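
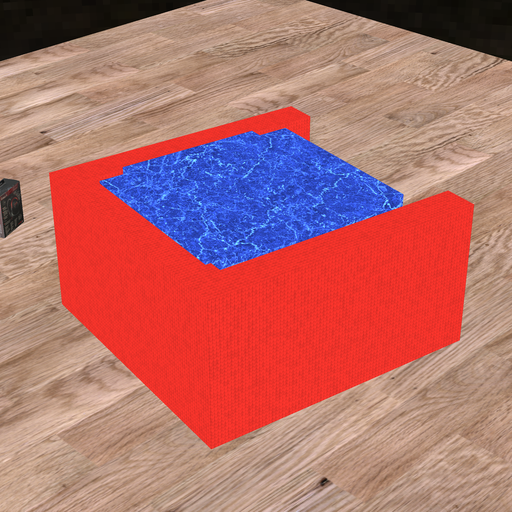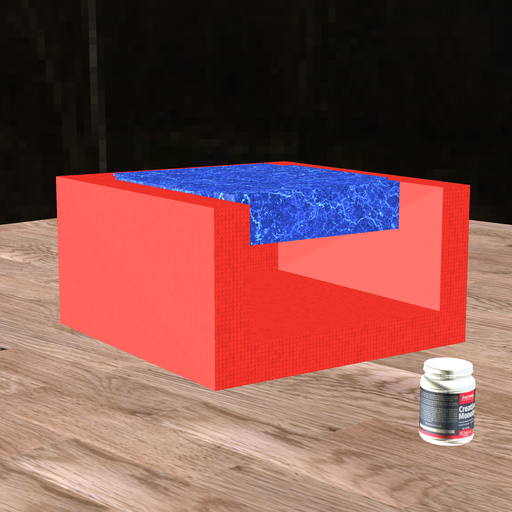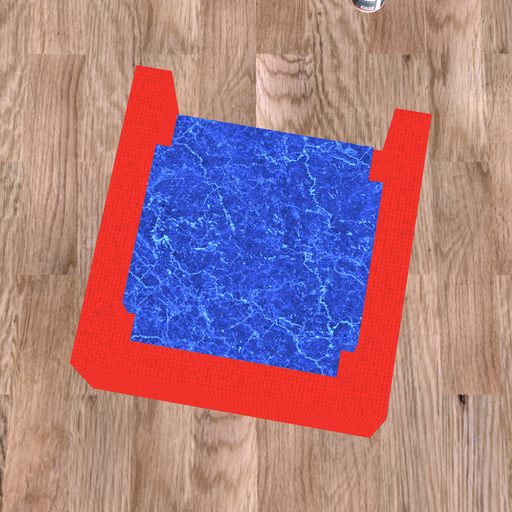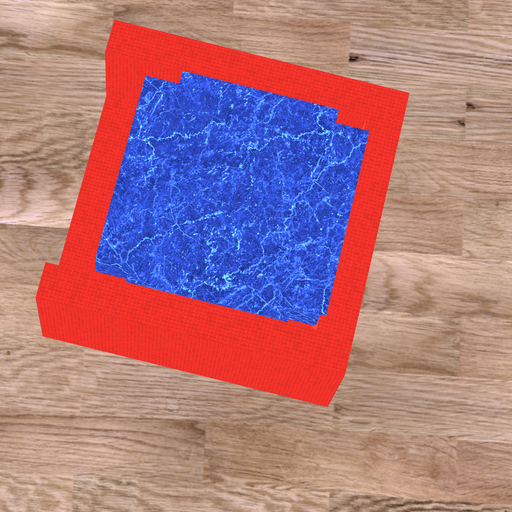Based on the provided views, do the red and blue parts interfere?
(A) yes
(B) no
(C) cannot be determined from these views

(A) yes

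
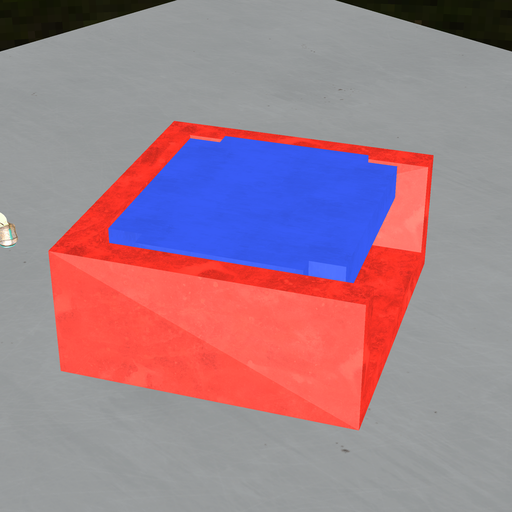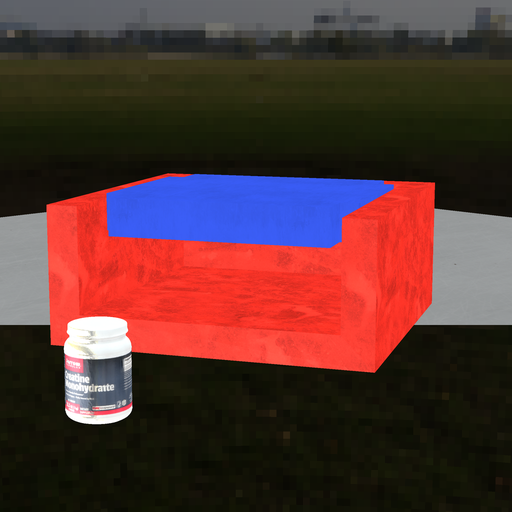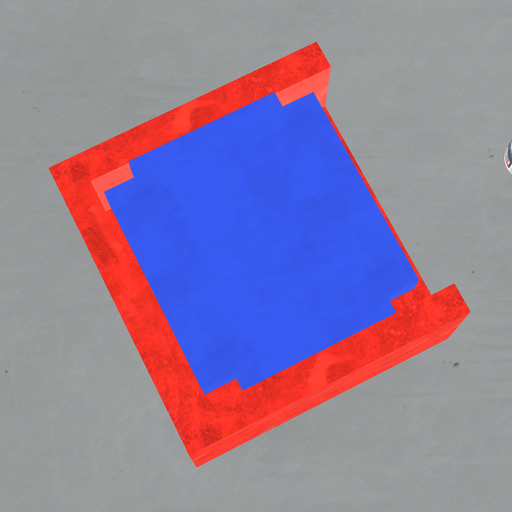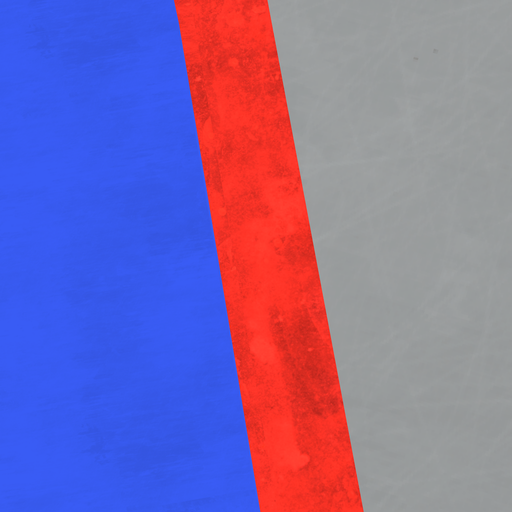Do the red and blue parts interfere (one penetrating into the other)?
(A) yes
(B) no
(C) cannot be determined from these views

(B) no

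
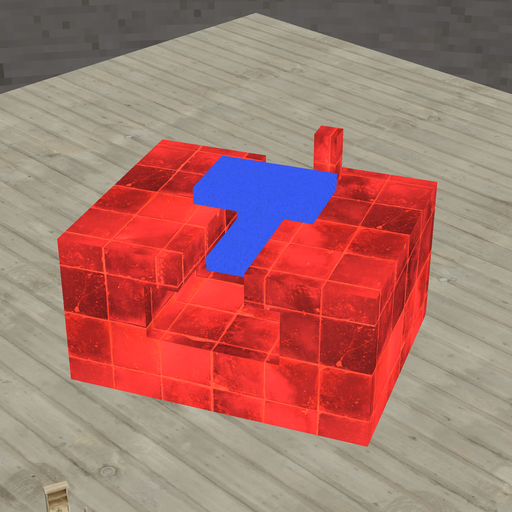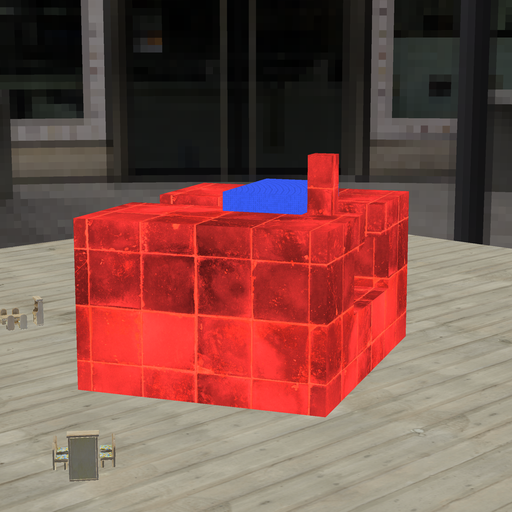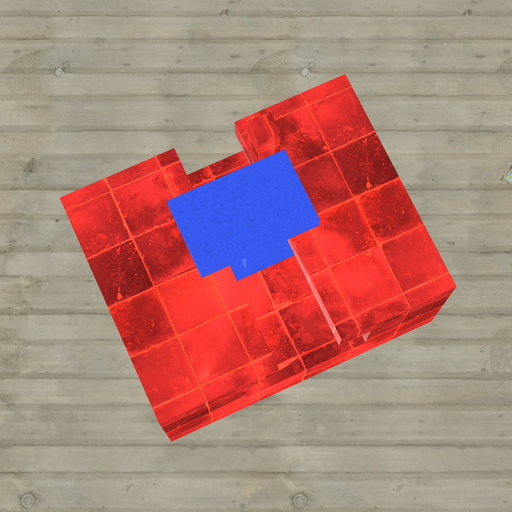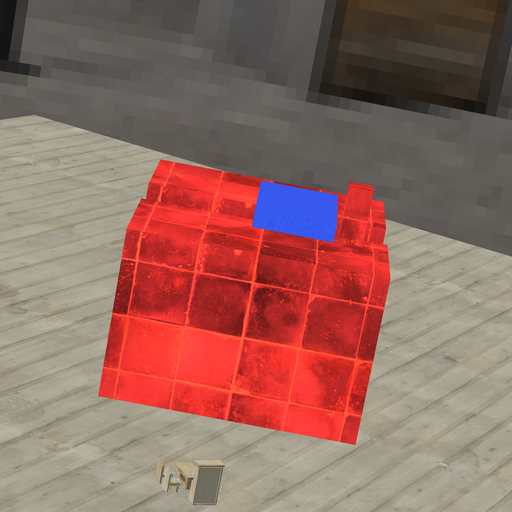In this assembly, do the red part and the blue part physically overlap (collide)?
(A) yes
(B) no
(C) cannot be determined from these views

(B) no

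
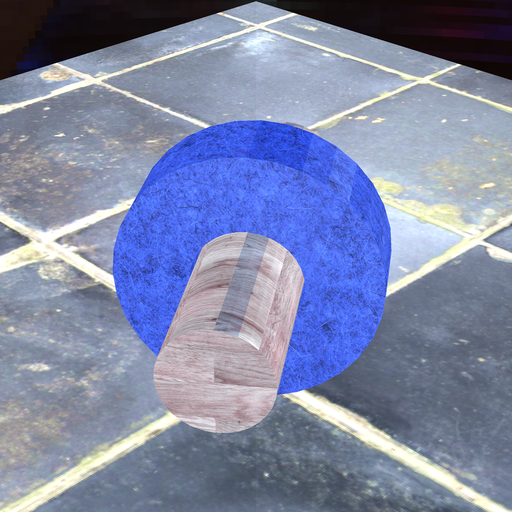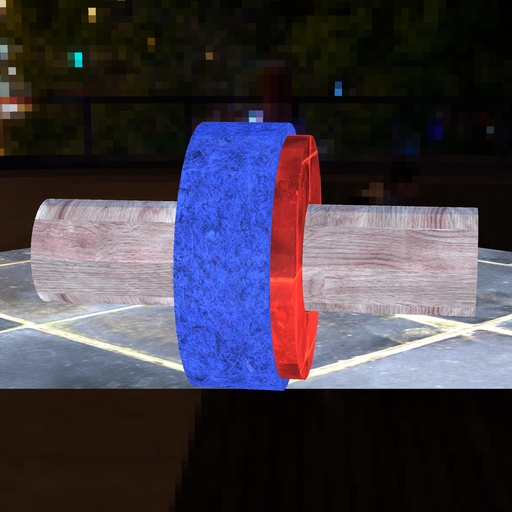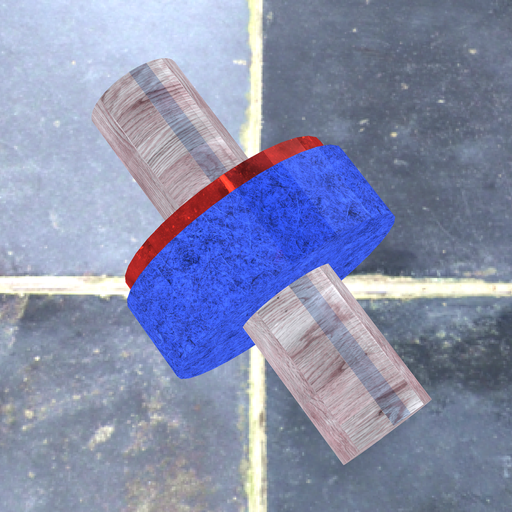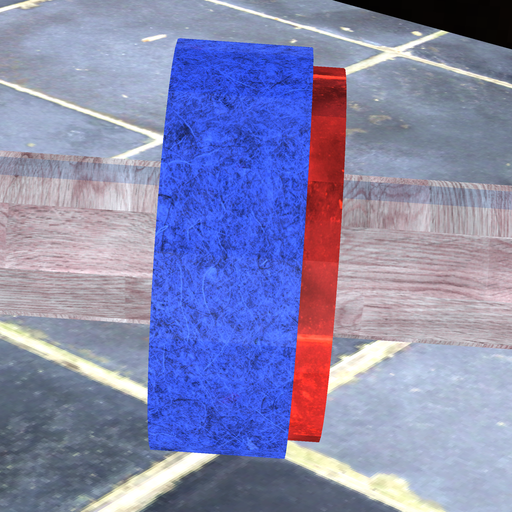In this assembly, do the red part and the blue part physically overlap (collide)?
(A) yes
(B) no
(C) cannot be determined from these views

(A) yes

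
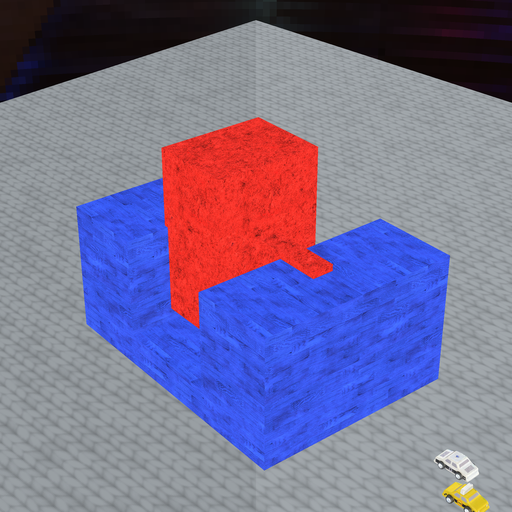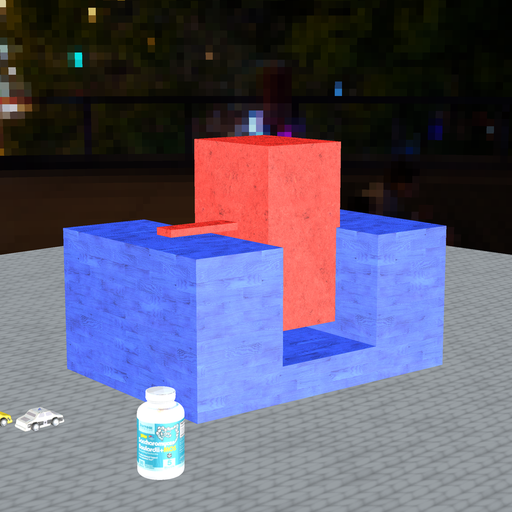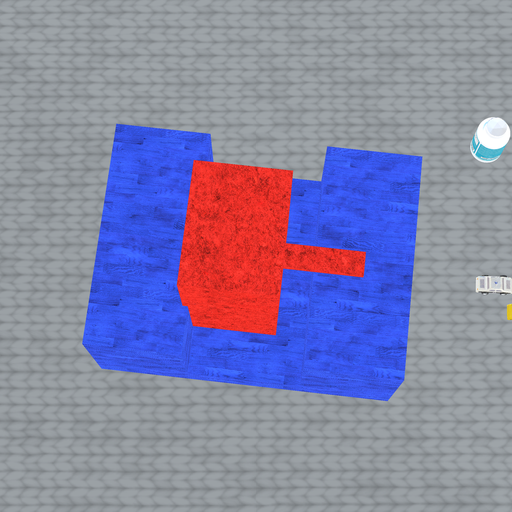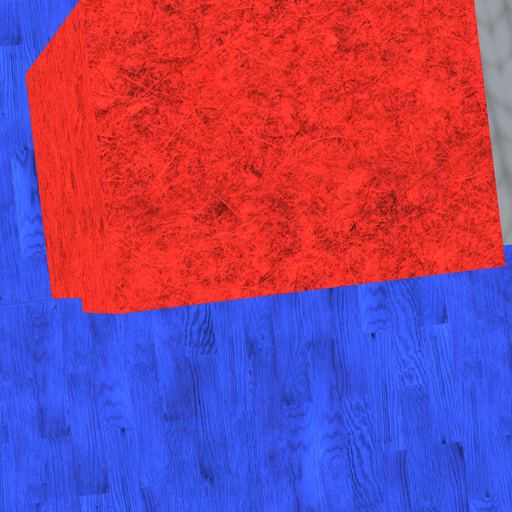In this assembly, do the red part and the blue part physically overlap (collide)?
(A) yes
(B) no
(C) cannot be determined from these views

(A) yes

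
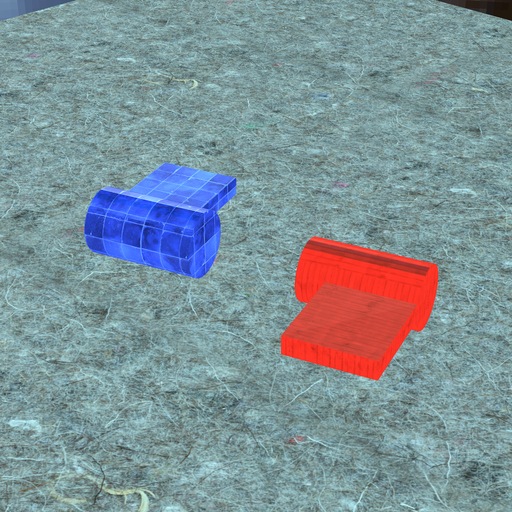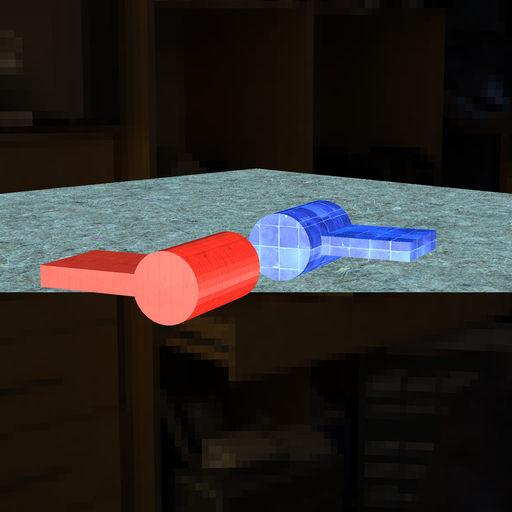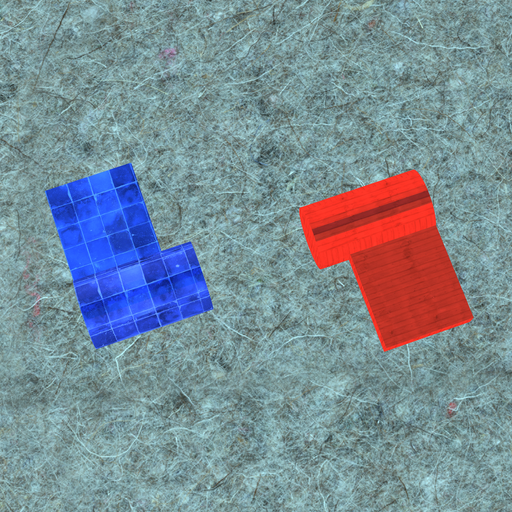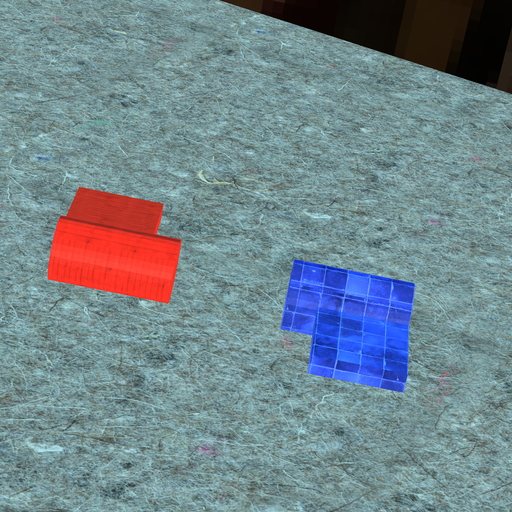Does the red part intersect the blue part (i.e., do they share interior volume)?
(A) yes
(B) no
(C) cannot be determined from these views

(B) no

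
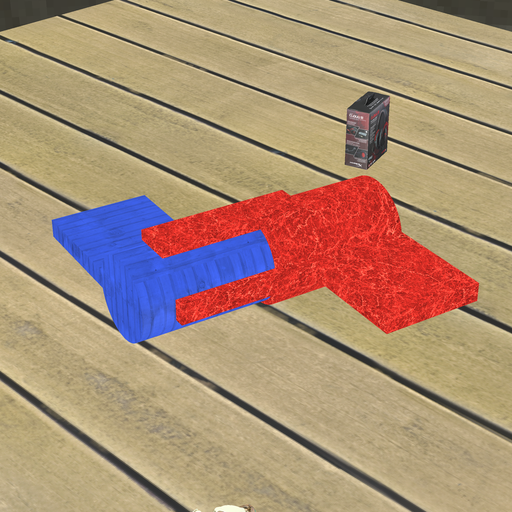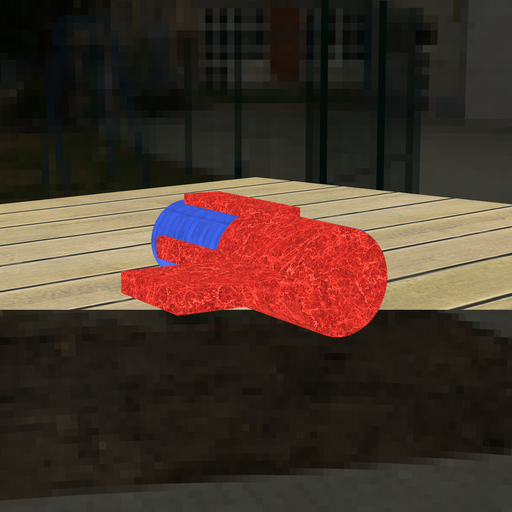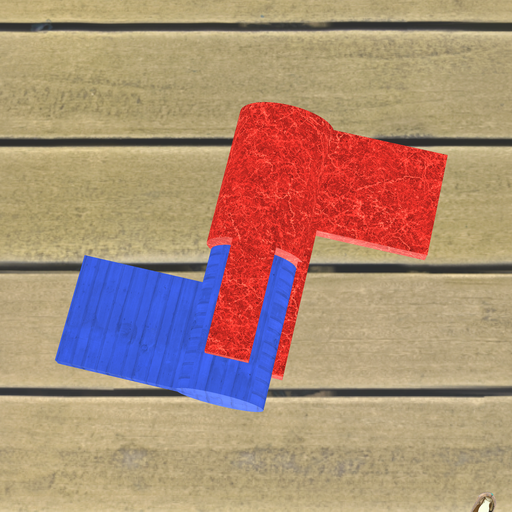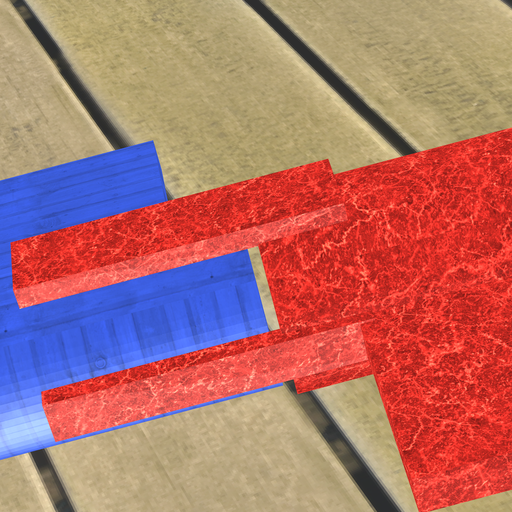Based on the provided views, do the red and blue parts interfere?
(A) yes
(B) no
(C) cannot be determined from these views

(B) no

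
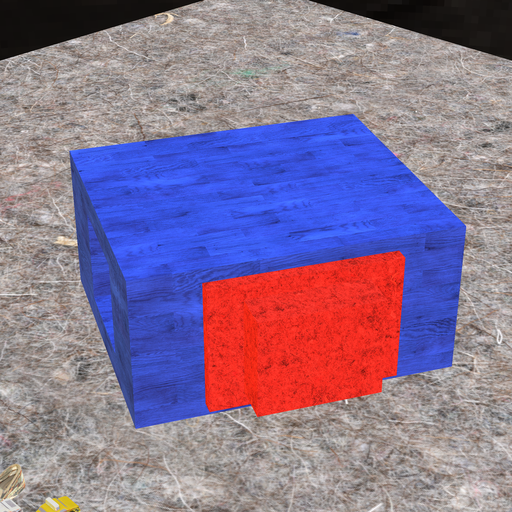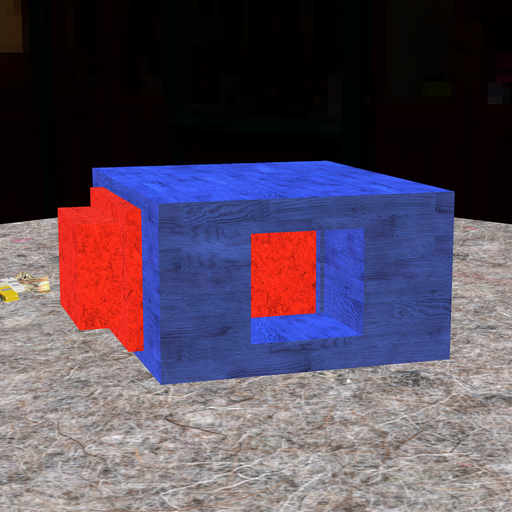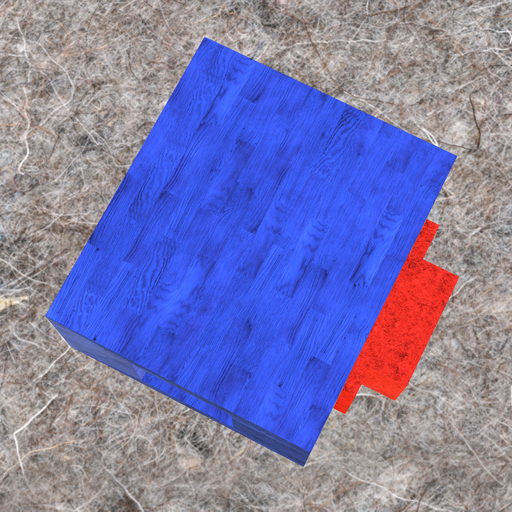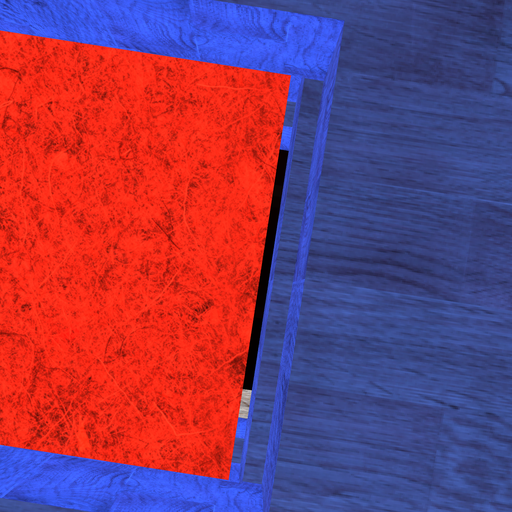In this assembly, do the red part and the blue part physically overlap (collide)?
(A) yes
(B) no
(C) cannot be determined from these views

(B) no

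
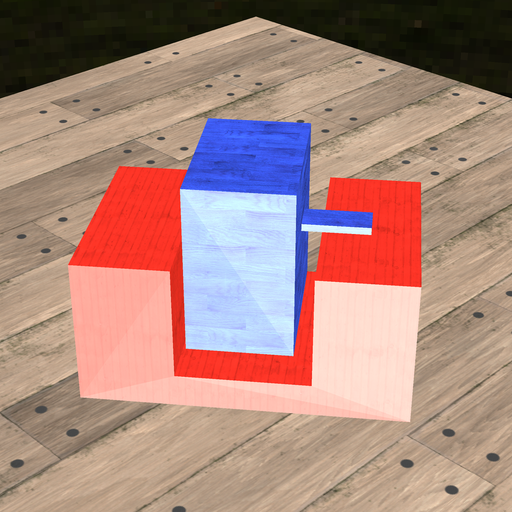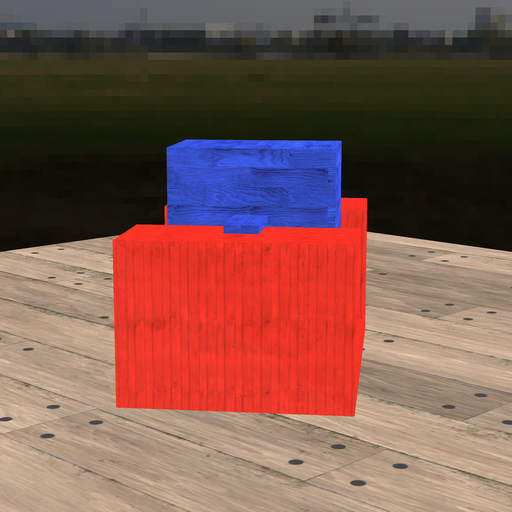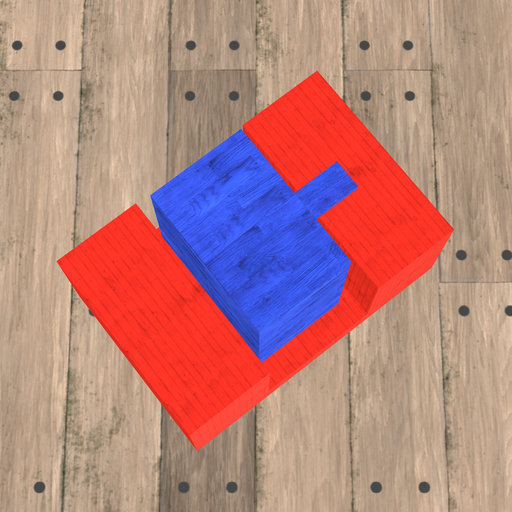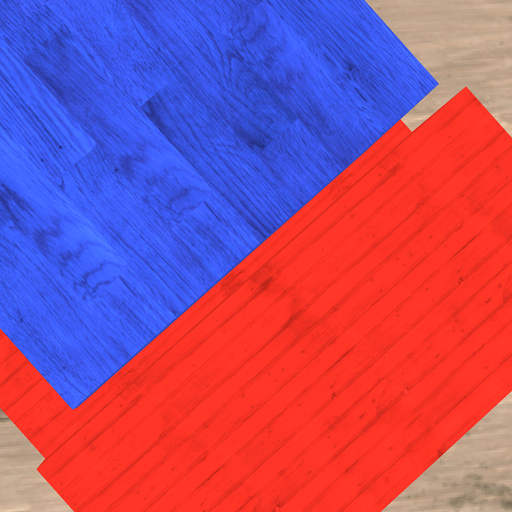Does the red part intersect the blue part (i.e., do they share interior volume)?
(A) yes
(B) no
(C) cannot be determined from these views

(B) no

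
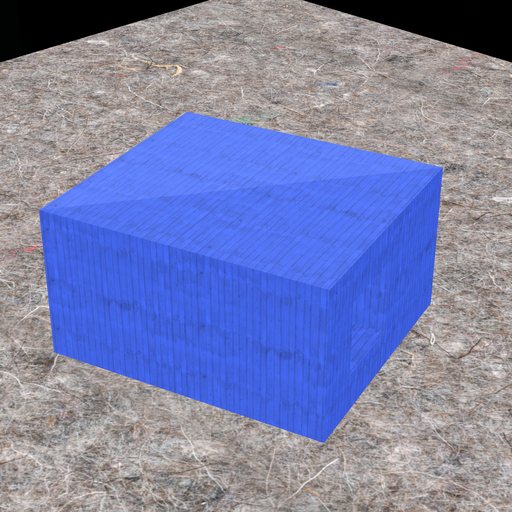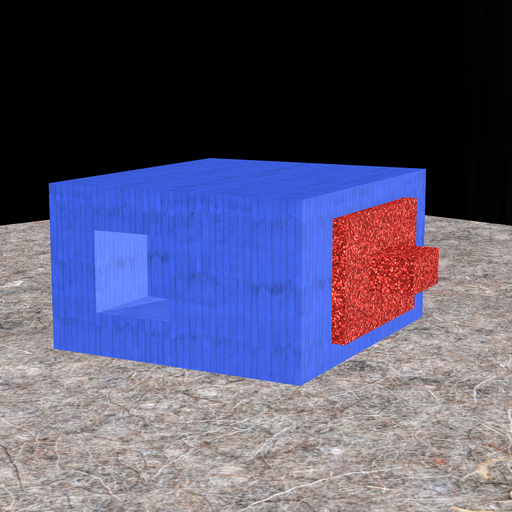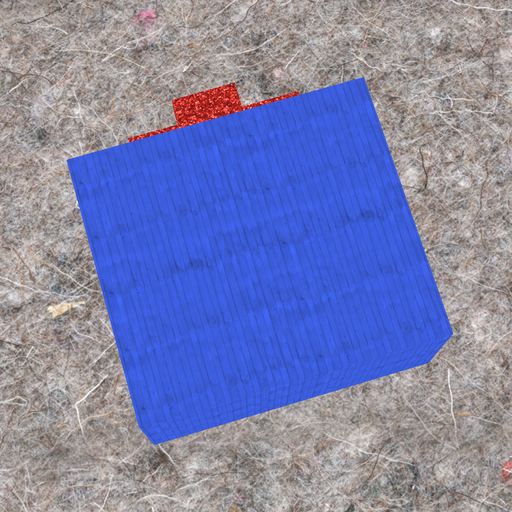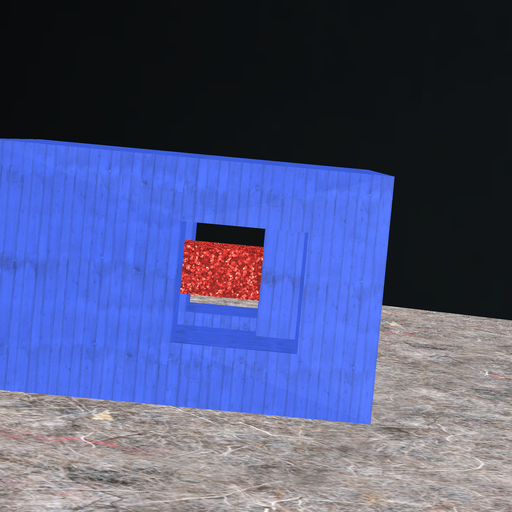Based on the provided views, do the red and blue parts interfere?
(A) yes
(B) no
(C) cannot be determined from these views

(A) yes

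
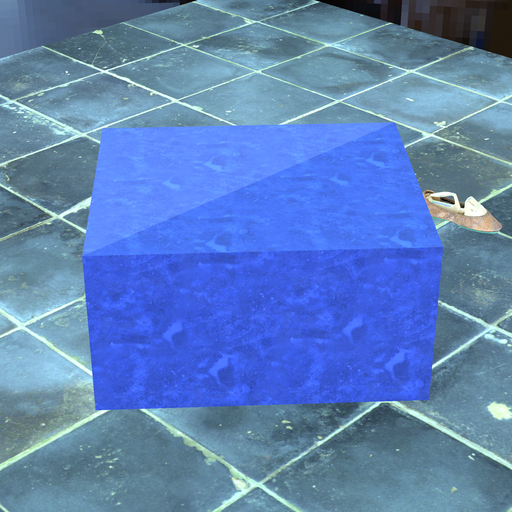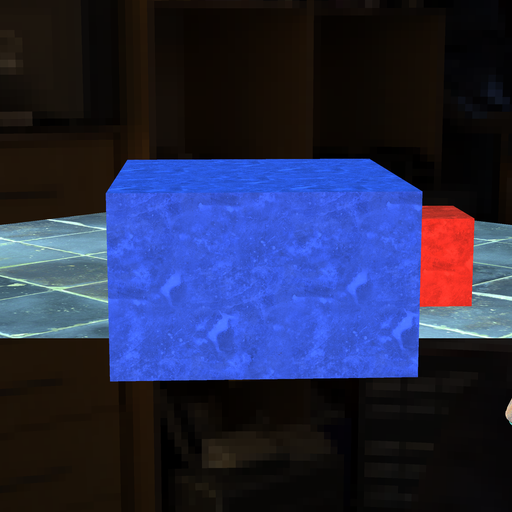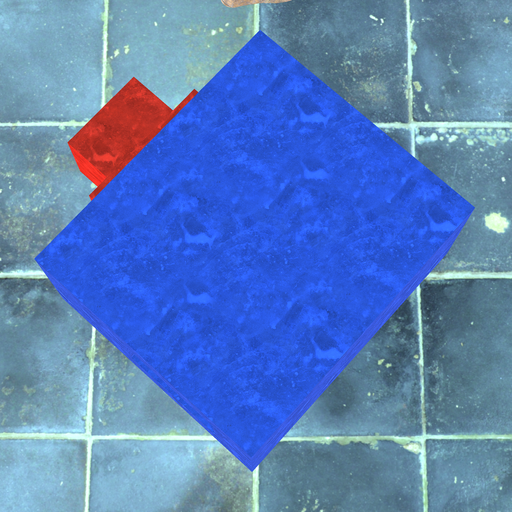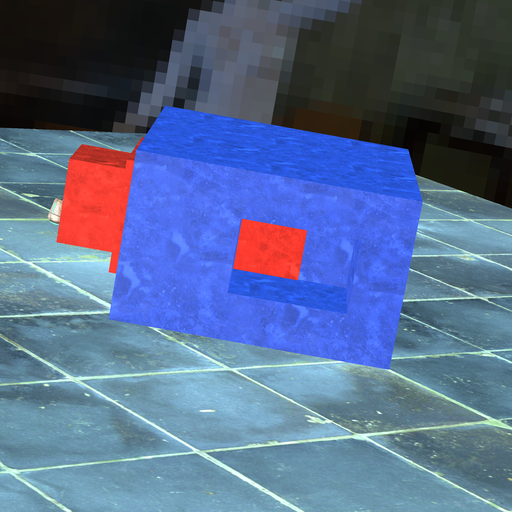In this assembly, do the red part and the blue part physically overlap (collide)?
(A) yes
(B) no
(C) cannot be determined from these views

(A) yes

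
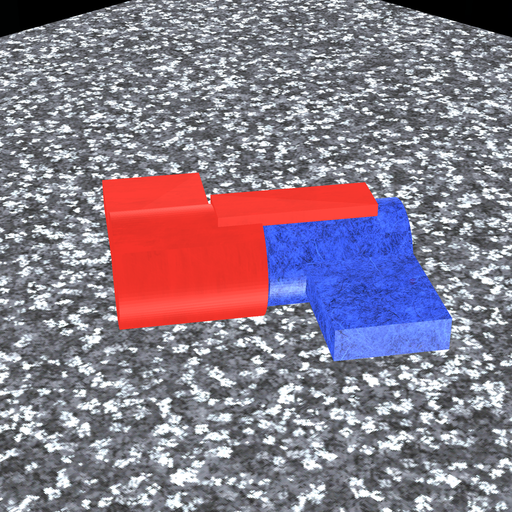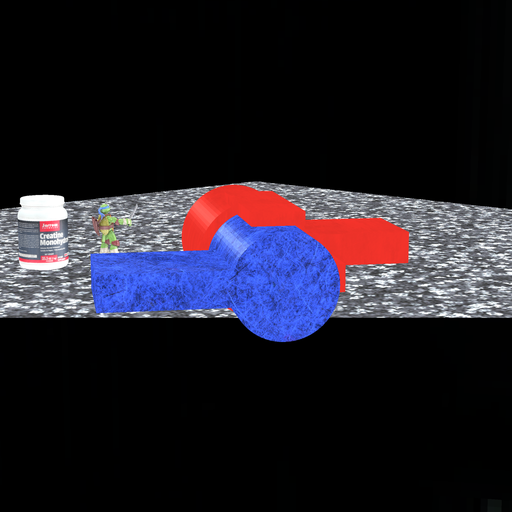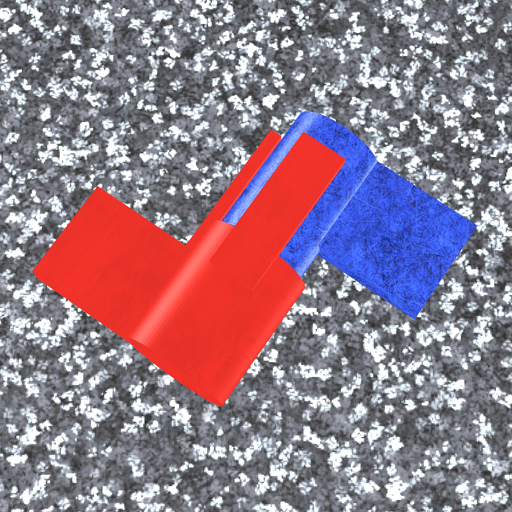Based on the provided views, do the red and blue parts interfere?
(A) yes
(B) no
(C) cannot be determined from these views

(B) no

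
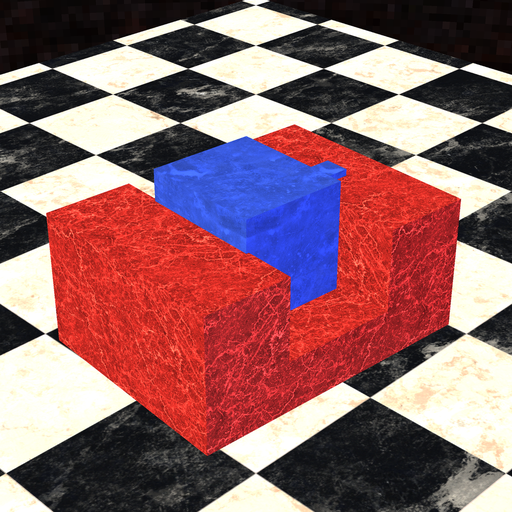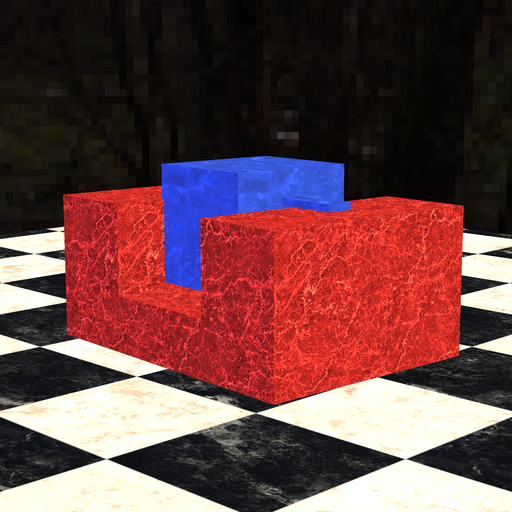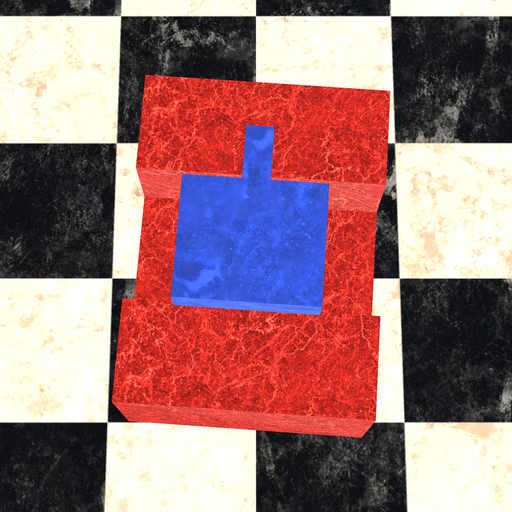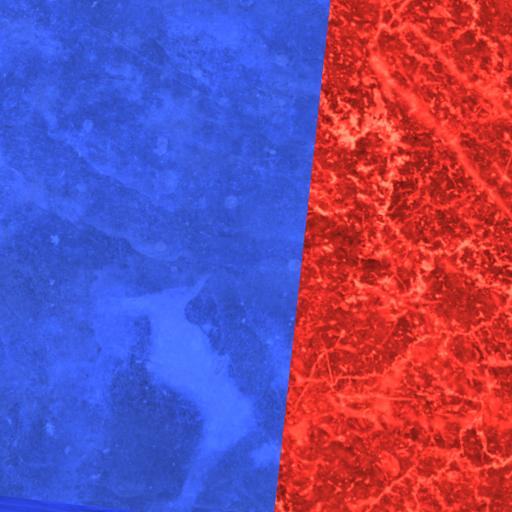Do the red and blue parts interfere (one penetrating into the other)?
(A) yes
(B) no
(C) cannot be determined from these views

(A) yes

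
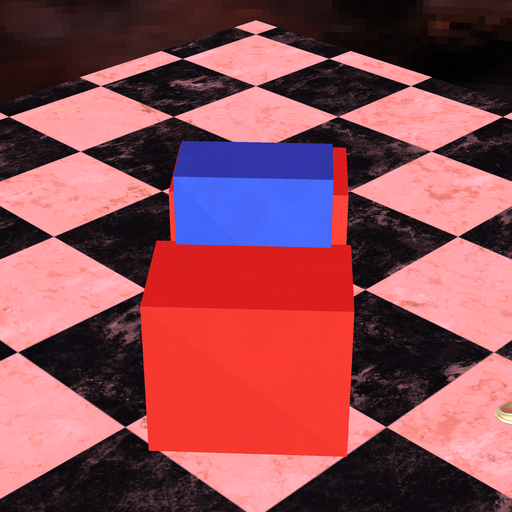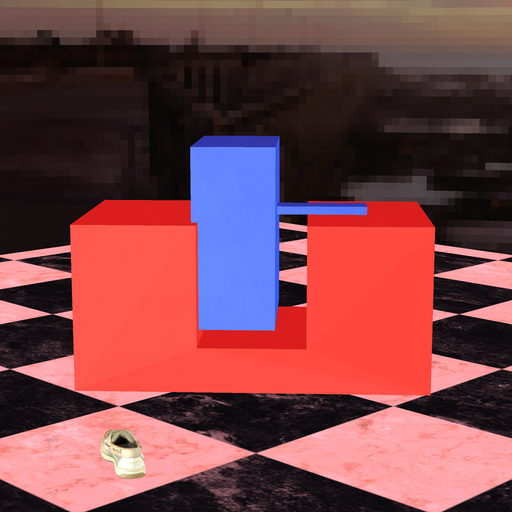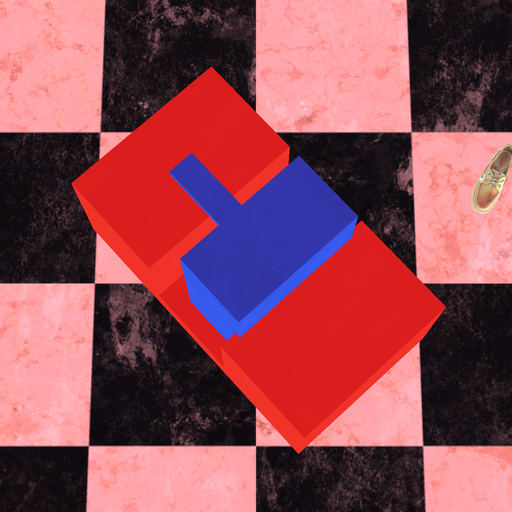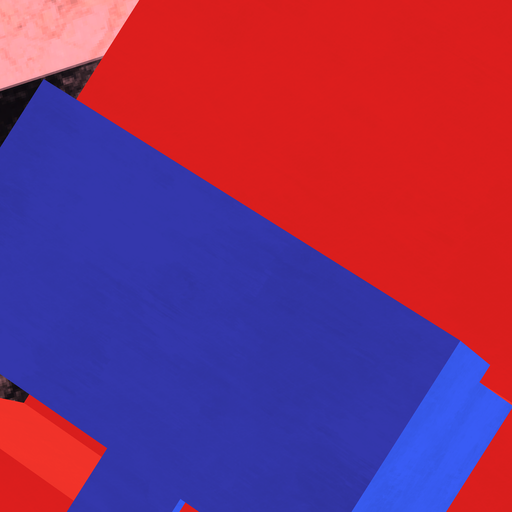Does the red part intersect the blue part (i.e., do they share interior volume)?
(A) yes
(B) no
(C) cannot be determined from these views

(A) yes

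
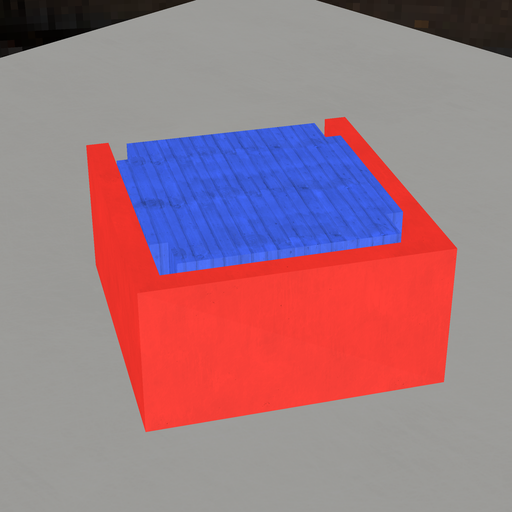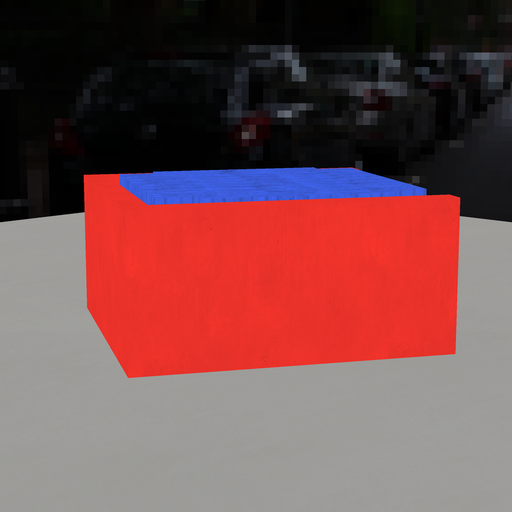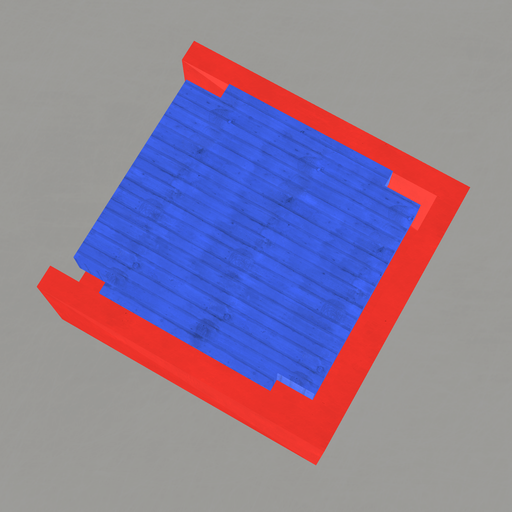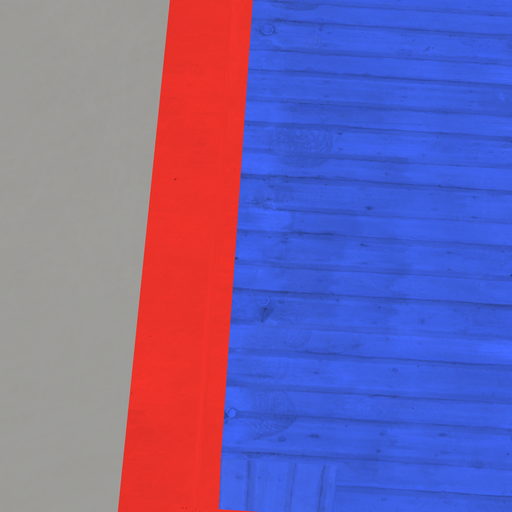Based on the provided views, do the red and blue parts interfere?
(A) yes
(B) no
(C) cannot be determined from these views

(B) no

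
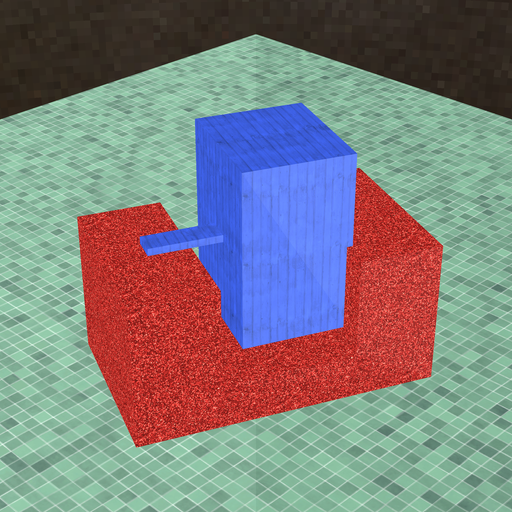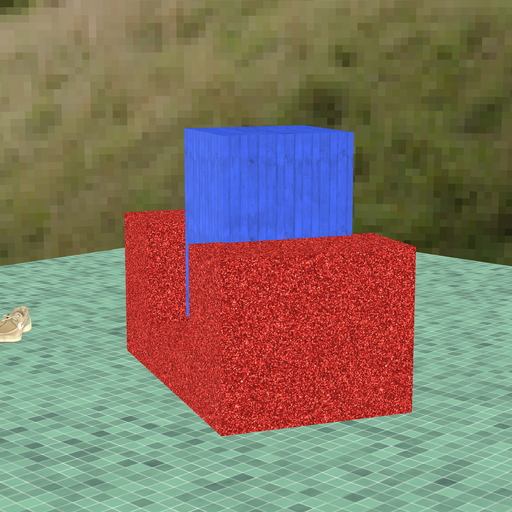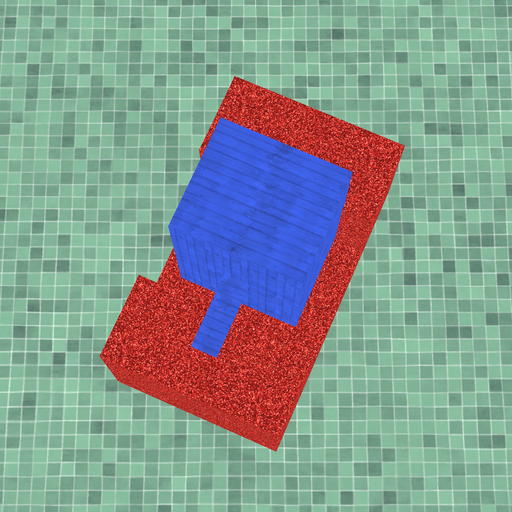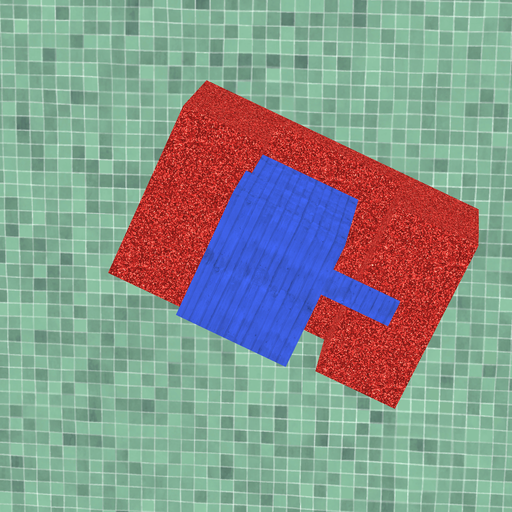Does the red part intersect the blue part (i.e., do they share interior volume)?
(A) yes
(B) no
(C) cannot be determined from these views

(A) yes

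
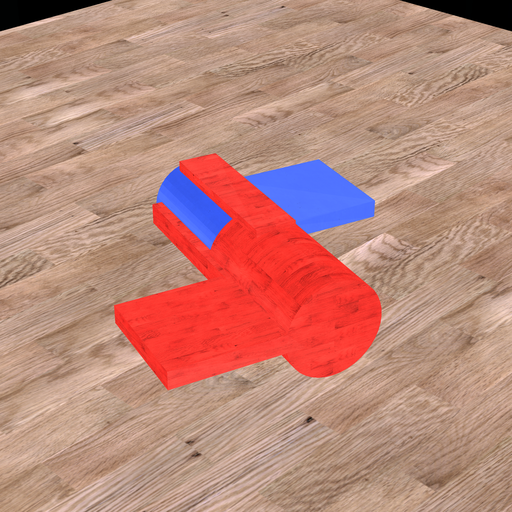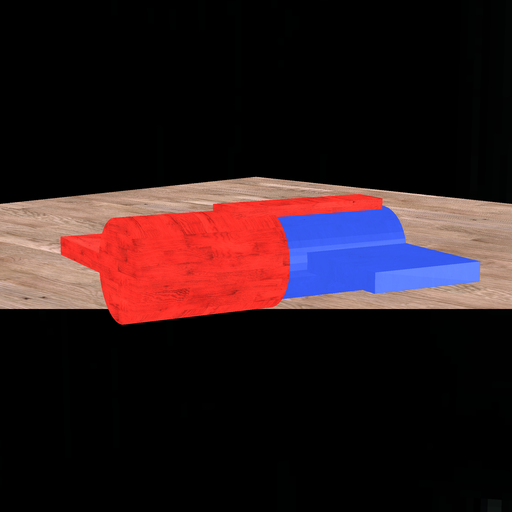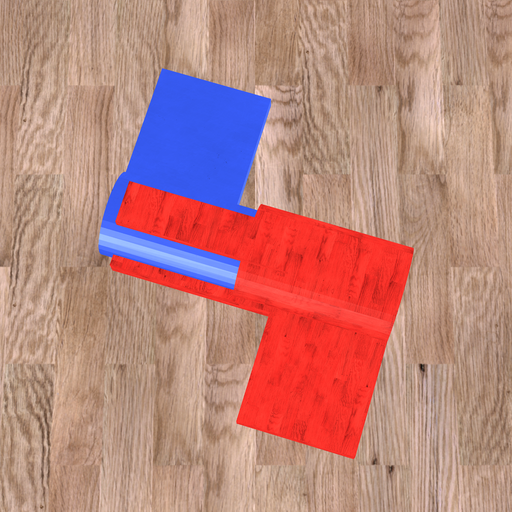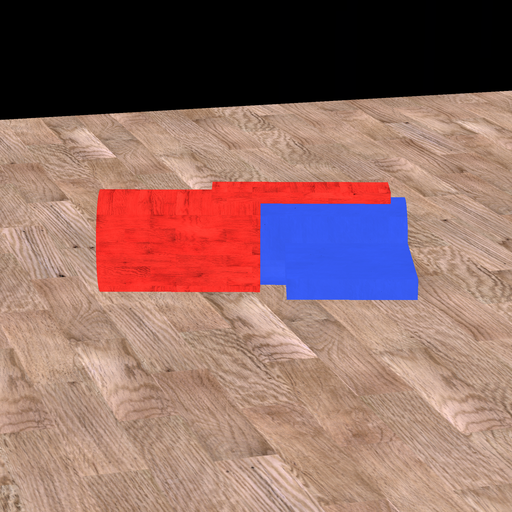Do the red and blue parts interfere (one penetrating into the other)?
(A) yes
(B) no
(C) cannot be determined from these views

(A) yes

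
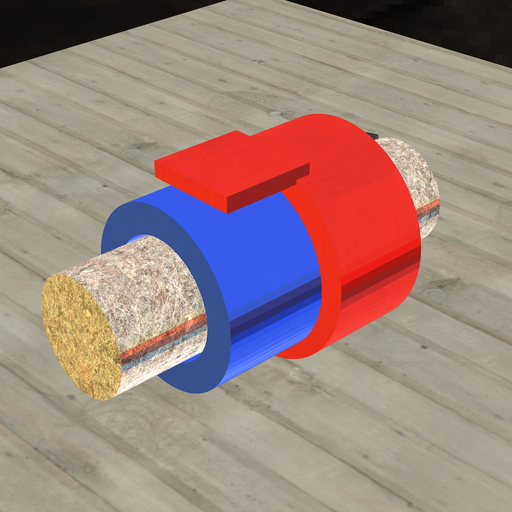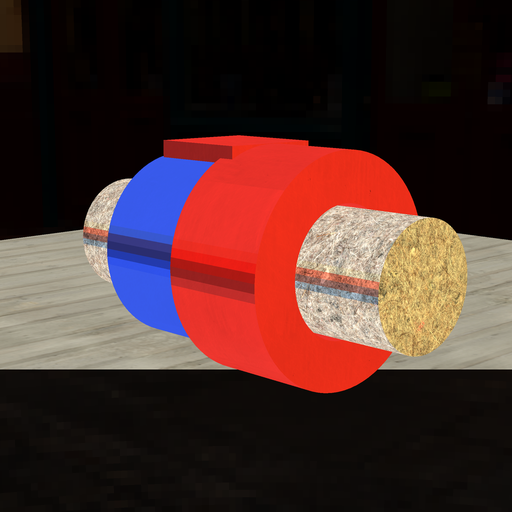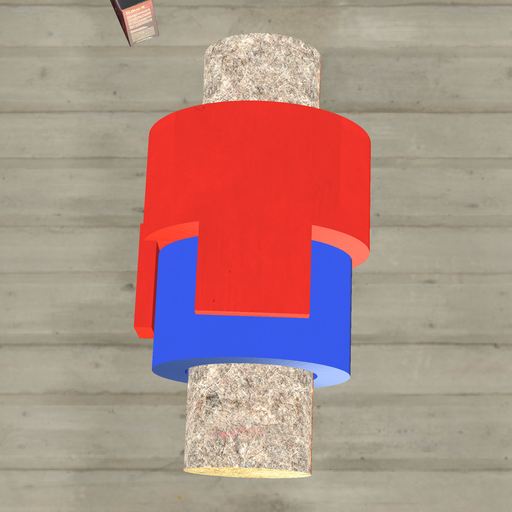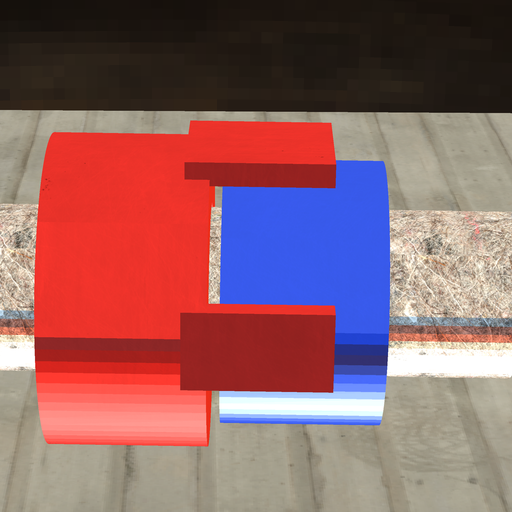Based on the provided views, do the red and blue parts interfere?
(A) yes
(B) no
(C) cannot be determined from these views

(B) no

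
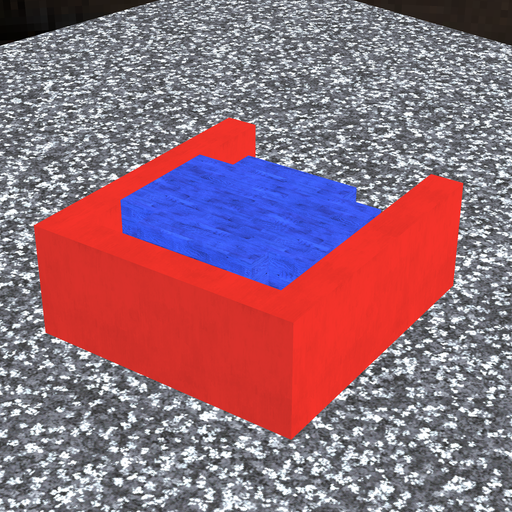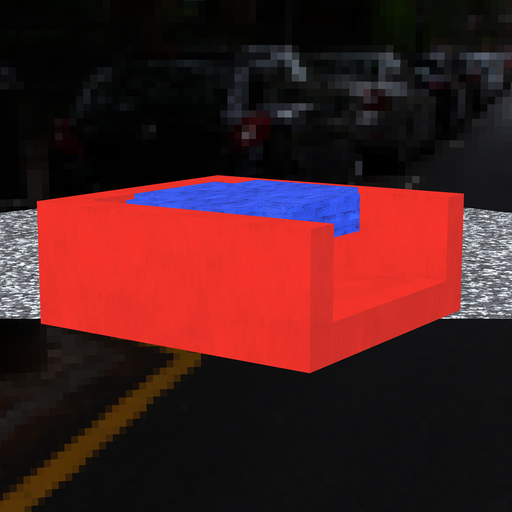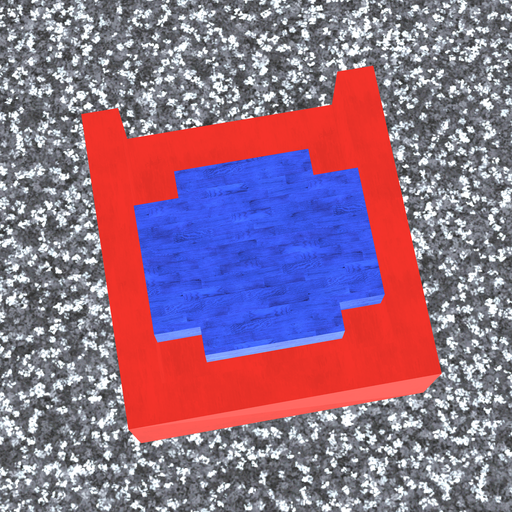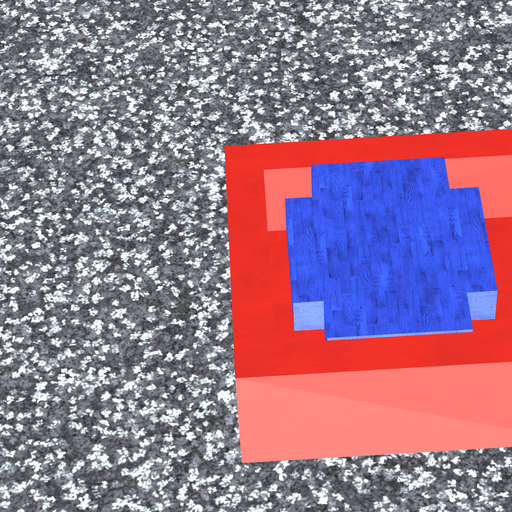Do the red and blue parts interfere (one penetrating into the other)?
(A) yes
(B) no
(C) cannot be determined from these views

(B) no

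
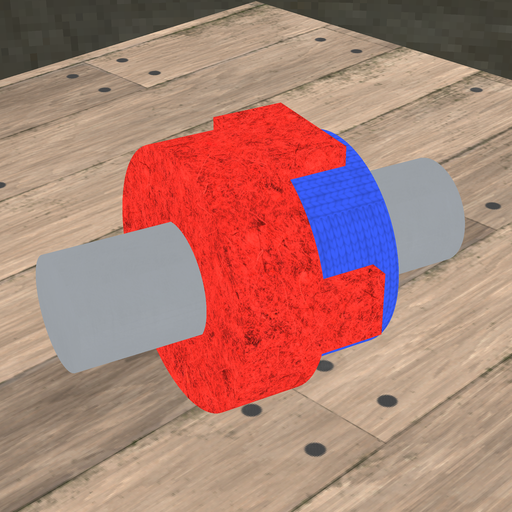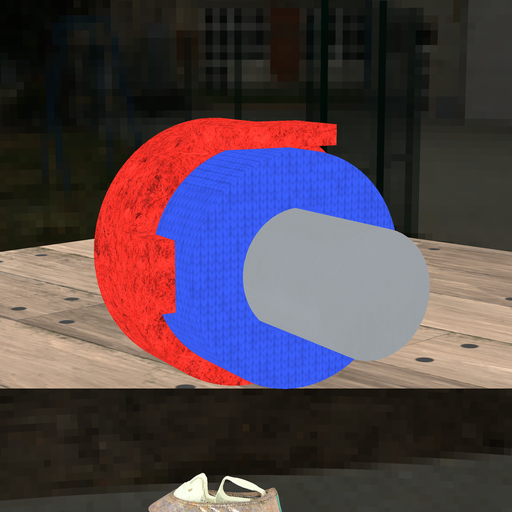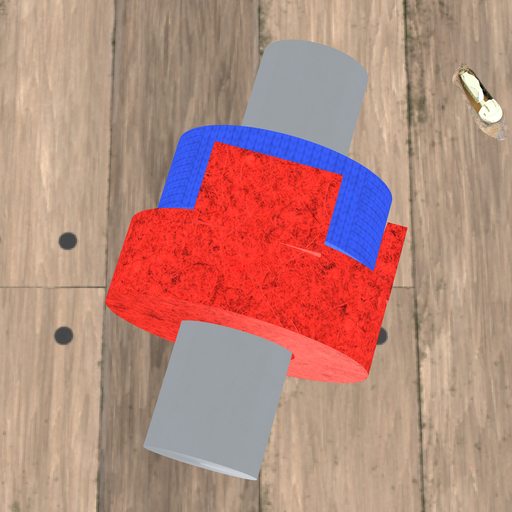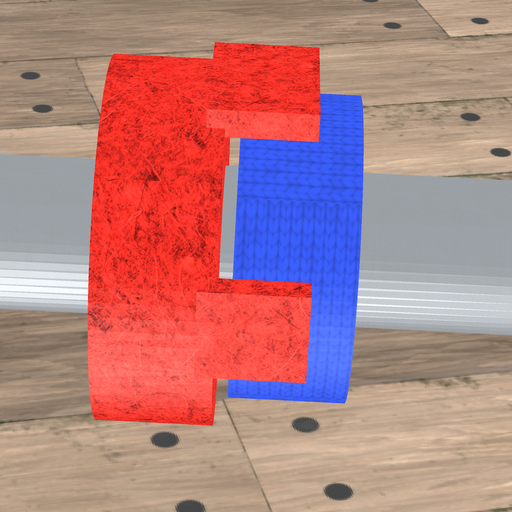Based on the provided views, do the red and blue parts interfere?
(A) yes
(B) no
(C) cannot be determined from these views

(B) no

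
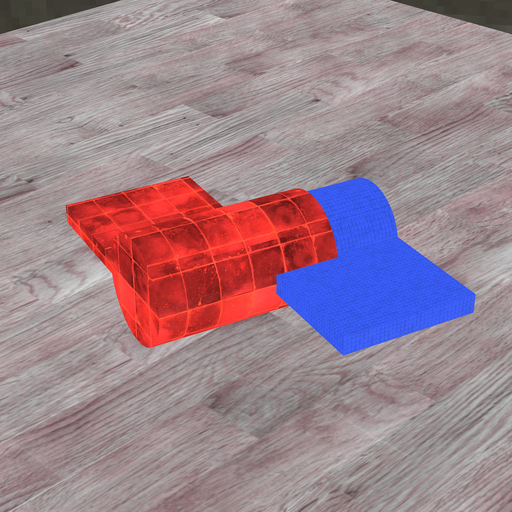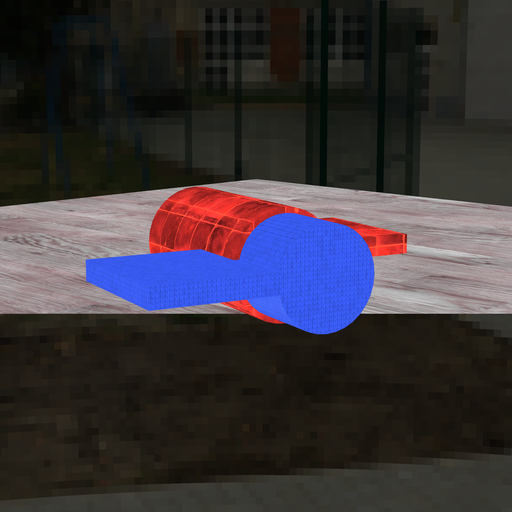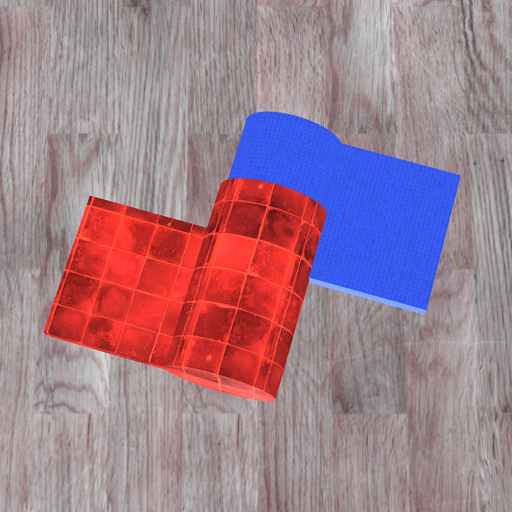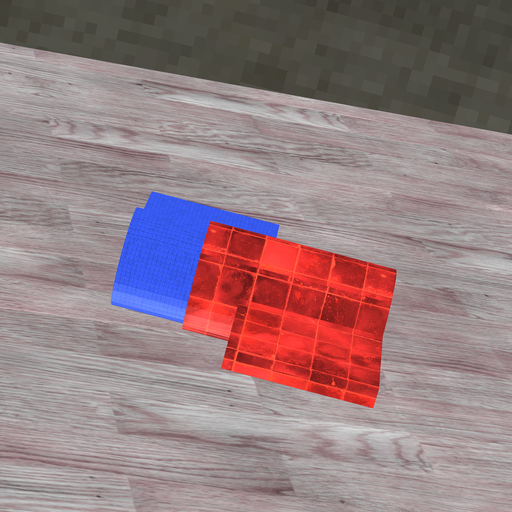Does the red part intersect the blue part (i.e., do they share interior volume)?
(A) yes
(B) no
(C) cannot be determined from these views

(A) yes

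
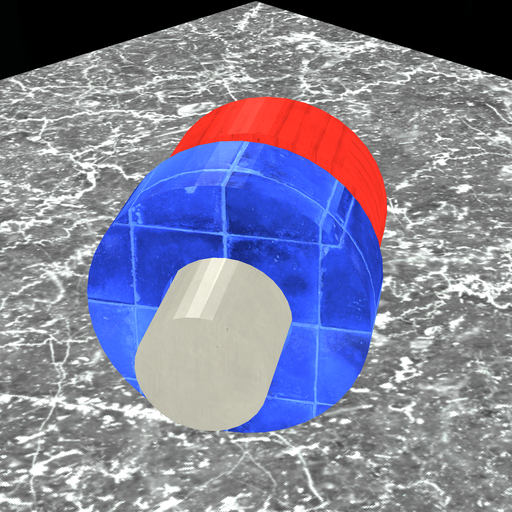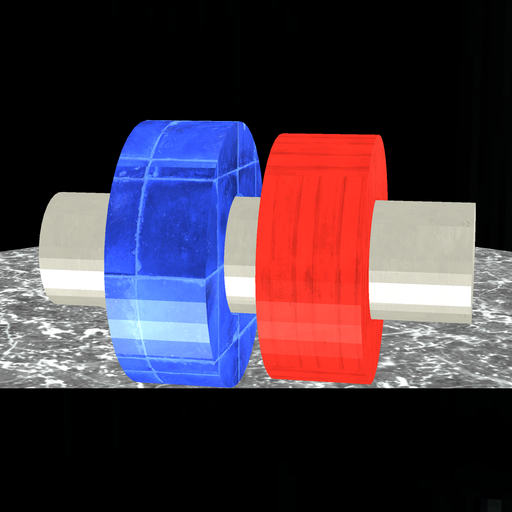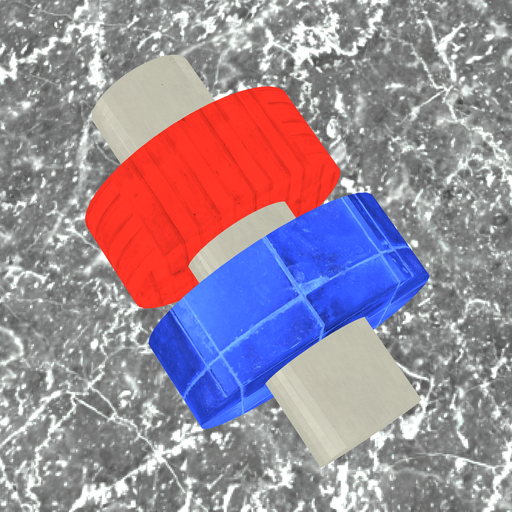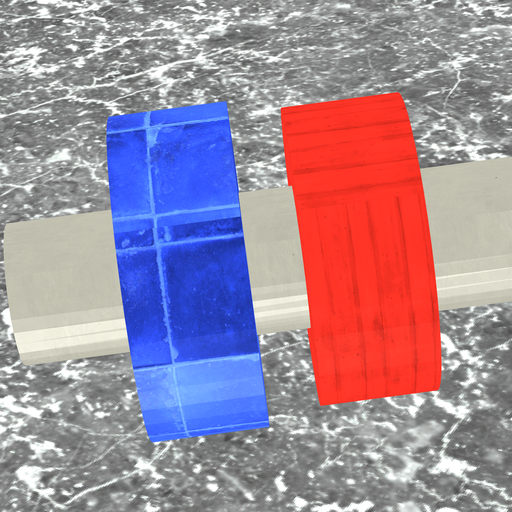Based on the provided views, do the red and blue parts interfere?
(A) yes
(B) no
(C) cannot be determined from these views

(B) no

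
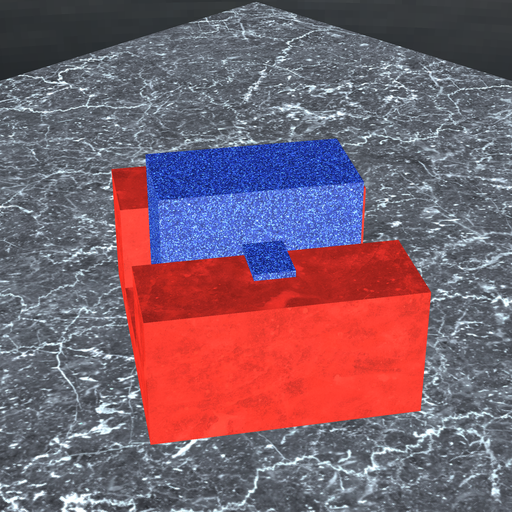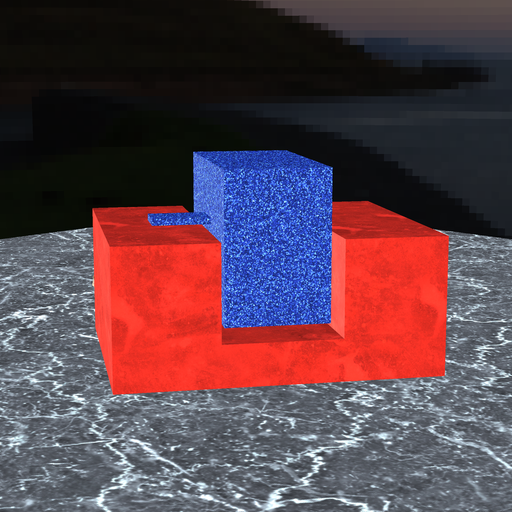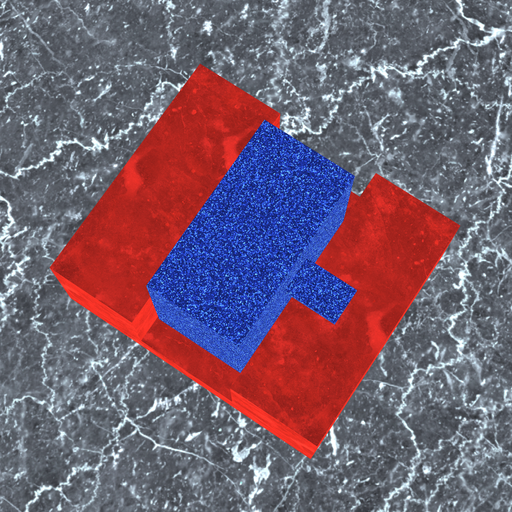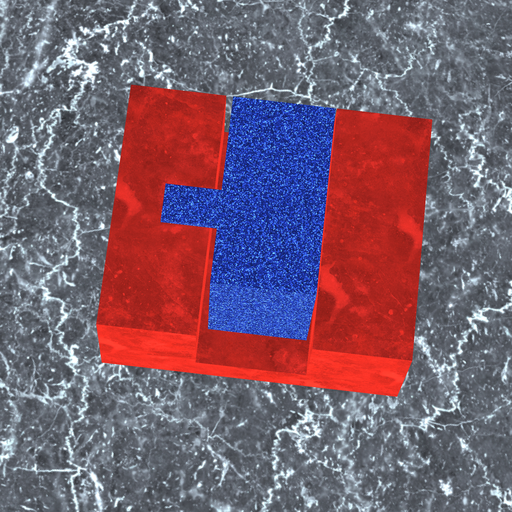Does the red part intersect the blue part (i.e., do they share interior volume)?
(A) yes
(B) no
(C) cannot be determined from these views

(B) no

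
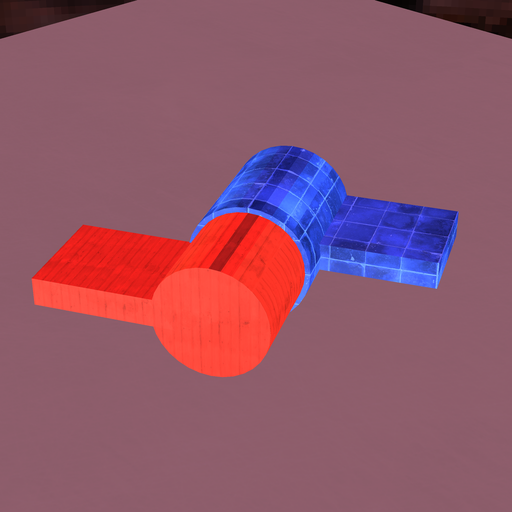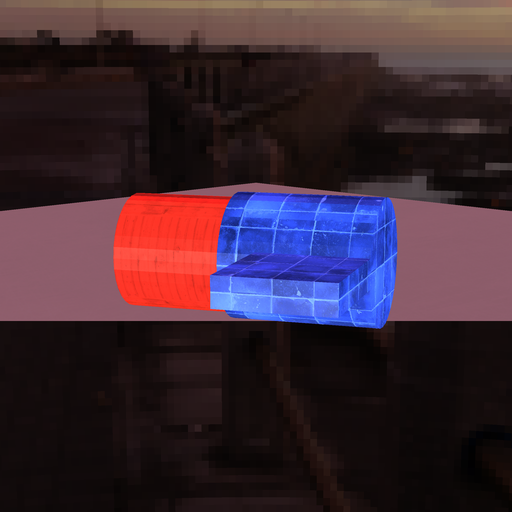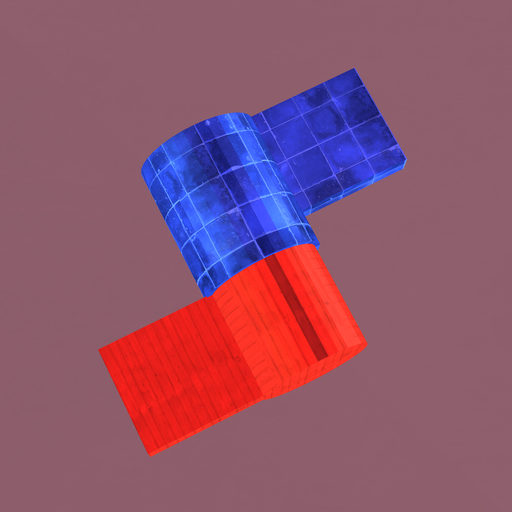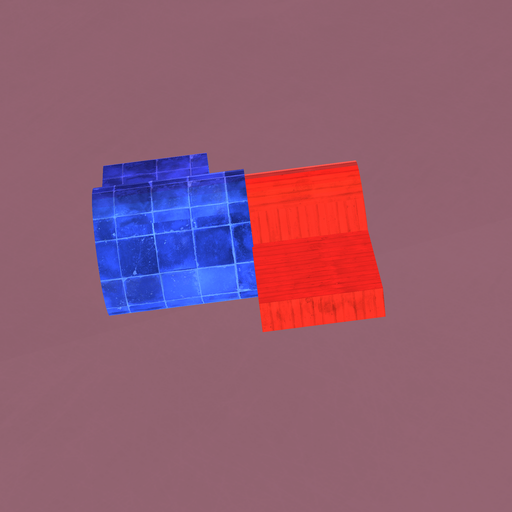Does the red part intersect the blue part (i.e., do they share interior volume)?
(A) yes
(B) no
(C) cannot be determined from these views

(A) yes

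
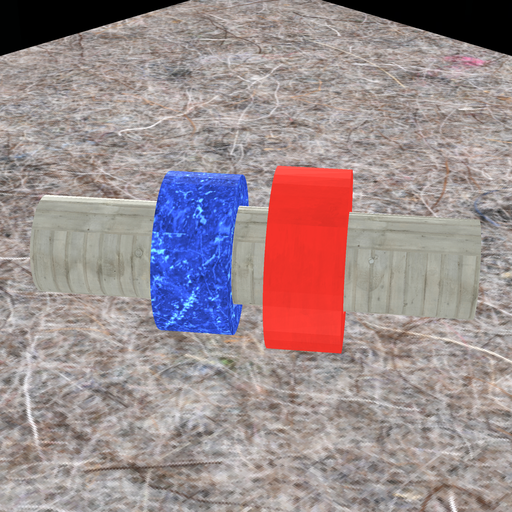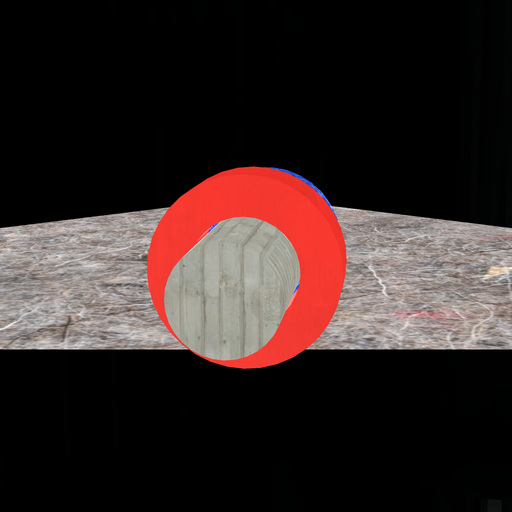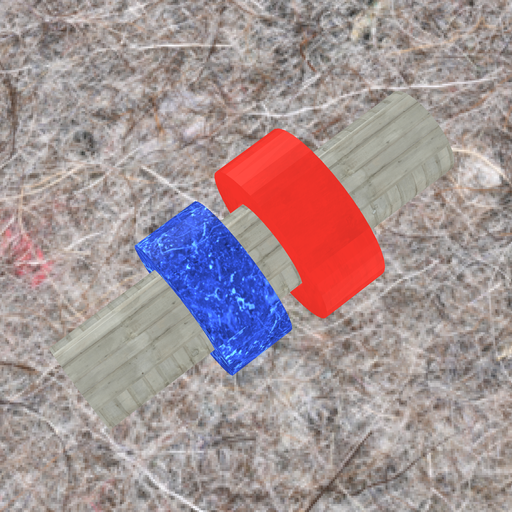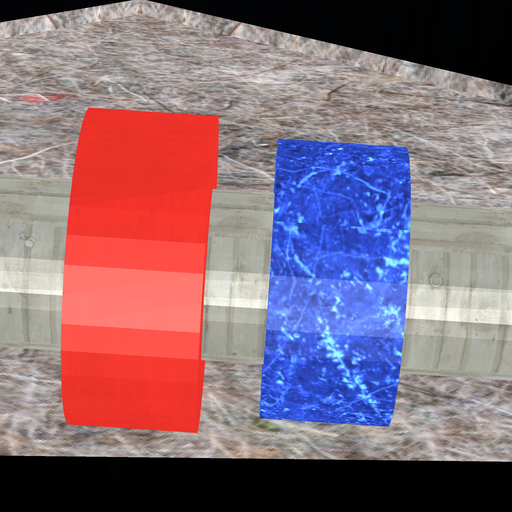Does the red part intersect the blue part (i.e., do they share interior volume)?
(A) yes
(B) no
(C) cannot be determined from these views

(B) no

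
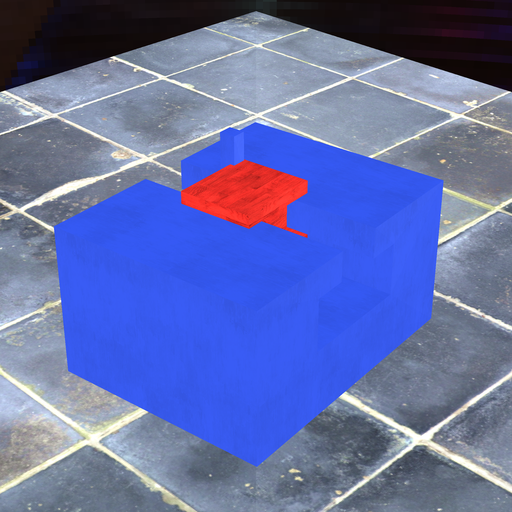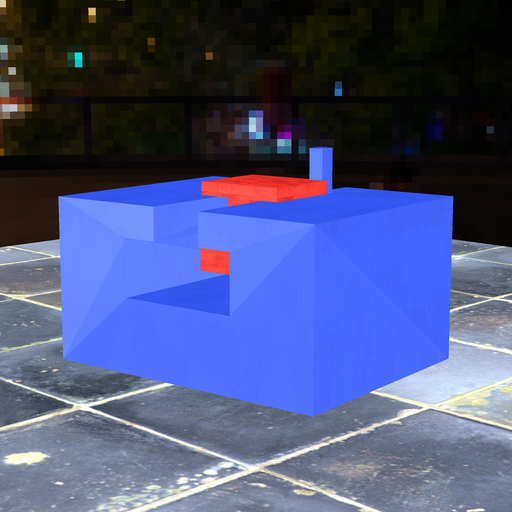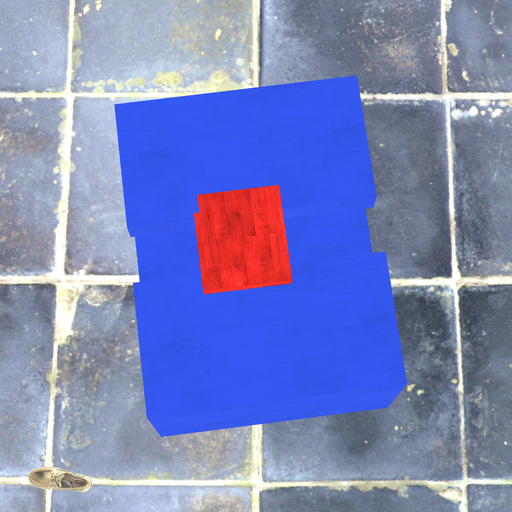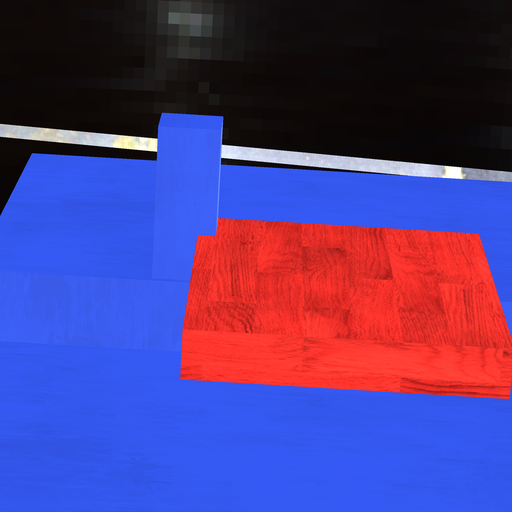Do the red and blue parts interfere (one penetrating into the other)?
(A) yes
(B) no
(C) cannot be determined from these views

(A) yes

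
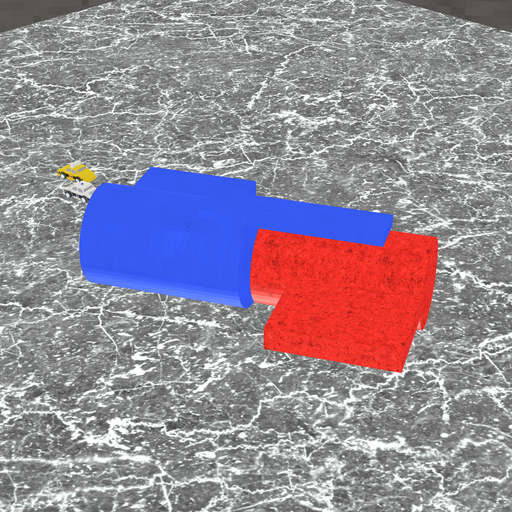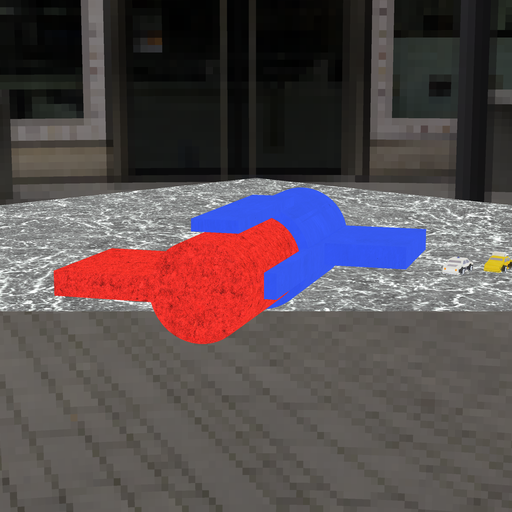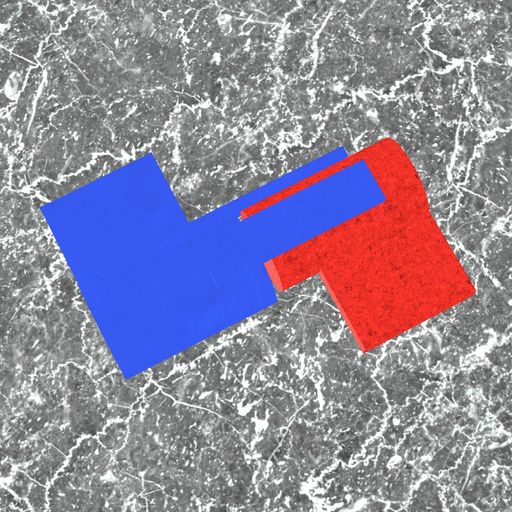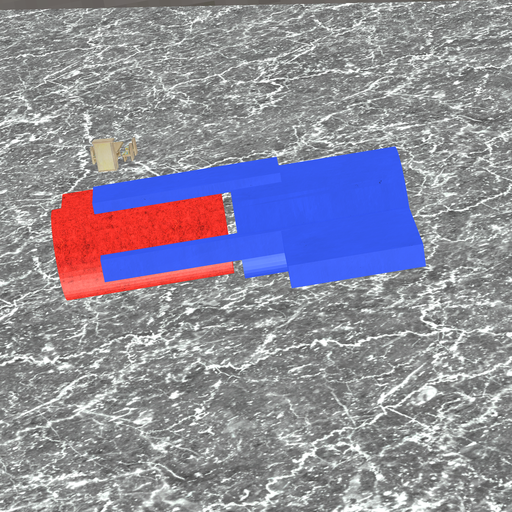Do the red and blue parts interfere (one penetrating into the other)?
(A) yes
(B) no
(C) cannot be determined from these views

(B) no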